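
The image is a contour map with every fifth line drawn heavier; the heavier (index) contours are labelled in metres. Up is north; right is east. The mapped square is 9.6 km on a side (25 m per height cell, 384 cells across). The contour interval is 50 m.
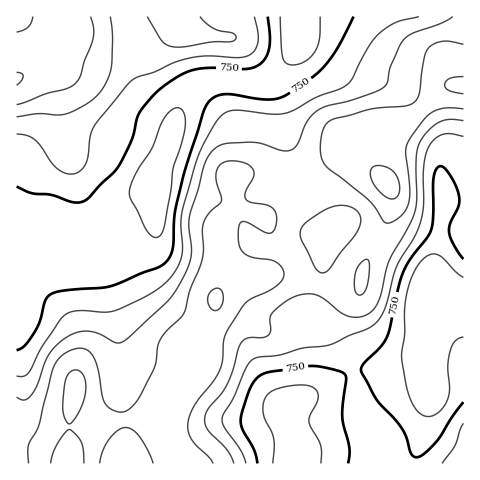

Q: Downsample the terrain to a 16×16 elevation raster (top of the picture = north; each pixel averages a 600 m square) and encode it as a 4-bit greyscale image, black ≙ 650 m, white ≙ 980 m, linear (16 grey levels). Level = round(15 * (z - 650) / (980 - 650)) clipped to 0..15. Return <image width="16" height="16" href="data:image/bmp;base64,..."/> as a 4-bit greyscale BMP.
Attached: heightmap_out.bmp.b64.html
<image width="16" height="16" href="data:image/bmp;base64,Qk32AAAAAAAAAHYAAAAoAAAAEAAAABAAAAABAAQAAAAAAIAAAAATCwAAEwsAABAAAAAAAAAAAAAAABEREQAiIiIAMzMzAERERABVVVUAZmZmAHd3dwCIiIgAmZmZAKqqqgC7u7sAzMzMAN3d3QDu7u4A////AM7bvMlSJFVXvdzMpzIkVTWd273IQiRTI3zKvNplVUMSWKmsy5h3ZBI2d4rNqYmVEUREV83LqrYRQ0Q1rLuZuTNERCSsu5irZUVTE5u7qr10V2UijLq83YV4dTJZmazclpmGQkd3m8zK3LhkRERXis3cuYh3YzV5vM3JiqlyFGea"/>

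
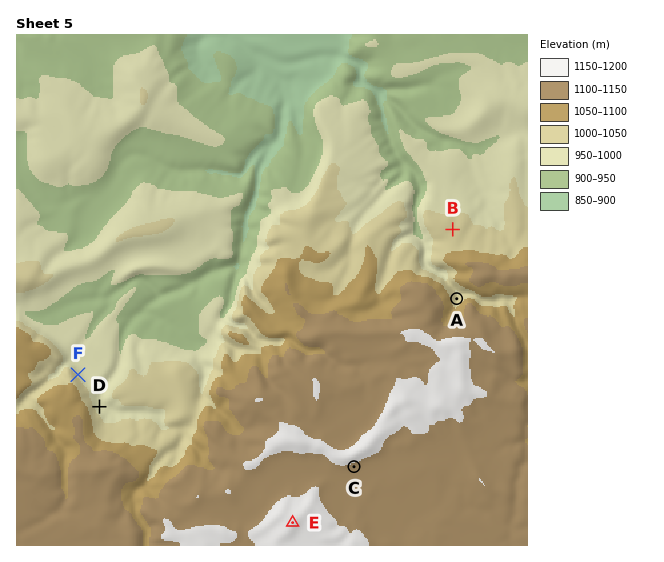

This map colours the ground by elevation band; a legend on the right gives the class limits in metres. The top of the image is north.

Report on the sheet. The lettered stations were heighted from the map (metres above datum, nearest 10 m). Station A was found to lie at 1010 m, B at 1020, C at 1140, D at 970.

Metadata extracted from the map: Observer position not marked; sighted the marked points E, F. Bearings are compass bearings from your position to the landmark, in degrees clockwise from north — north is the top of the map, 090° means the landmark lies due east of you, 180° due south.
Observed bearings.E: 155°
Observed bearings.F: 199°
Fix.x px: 140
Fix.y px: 195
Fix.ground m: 970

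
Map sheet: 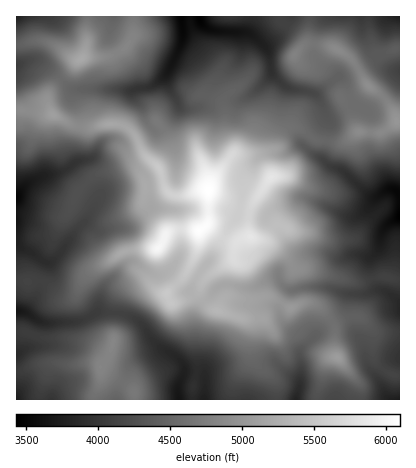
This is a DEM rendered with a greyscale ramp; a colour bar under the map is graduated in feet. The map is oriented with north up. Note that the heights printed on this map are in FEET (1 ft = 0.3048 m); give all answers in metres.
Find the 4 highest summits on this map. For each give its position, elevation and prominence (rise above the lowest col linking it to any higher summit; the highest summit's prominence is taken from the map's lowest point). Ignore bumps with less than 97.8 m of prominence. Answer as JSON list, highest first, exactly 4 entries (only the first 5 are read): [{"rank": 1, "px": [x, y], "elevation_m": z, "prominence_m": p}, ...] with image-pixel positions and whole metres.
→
[{"rank": 1, "px": [208, 190], "elevation_m": 1858, "prominence_m": 813}, {"rank": 2, "px": [82, 58], "elevation_m": 1583, "prominence_m": 196}, {"rank": 3, "px": [338, 358], "elevation_m": 1545, "prominence_m": 145}, {"rank": 4, "px": [112, 344], "elevation_m": 1472, "prominence_m": 216}]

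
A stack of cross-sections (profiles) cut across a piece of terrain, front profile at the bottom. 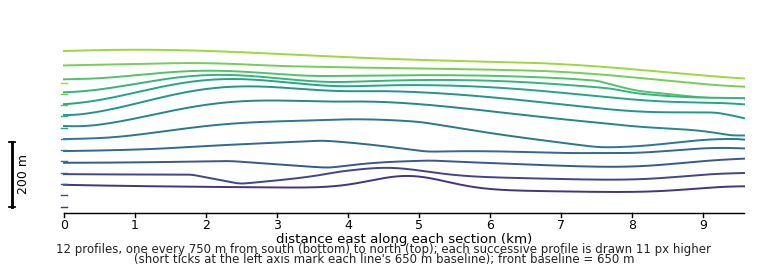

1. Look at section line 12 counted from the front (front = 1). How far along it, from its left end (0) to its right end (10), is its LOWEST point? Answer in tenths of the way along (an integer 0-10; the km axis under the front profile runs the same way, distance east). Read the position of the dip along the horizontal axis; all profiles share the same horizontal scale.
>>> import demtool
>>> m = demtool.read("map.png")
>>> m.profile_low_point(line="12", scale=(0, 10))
10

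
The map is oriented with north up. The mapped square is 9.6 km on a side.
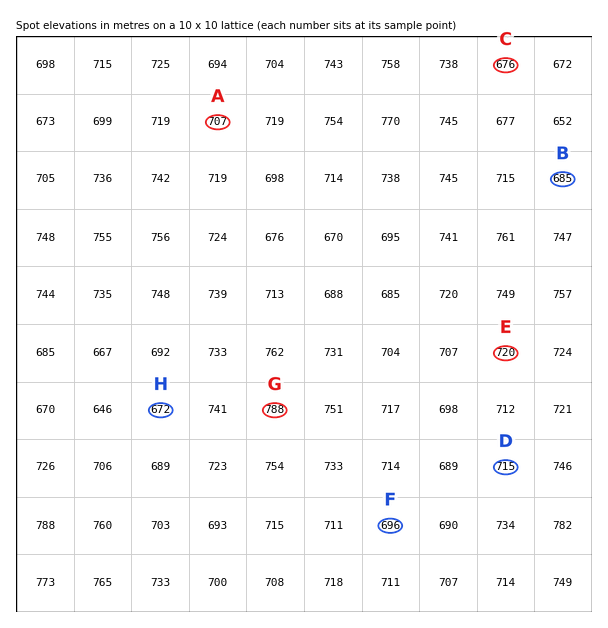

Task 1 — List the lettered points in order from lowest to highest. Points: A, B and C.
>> C B A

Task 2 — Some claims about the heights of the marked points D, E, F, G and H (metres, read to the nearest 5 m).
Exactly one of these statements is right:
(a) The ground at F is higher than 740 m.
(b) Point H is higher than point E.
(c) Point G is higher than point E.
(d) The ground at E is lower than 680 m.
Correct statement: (c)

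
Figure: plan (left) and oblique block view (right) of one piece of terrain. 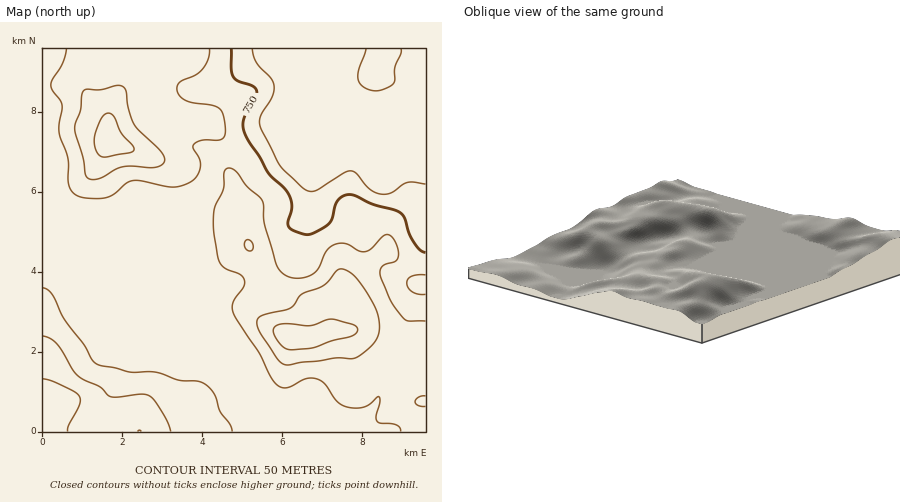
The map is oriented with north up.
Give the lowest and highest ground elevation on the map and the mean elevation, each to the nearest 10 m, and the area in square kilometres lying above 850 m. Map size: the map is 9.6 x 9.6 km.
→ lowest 650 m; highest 930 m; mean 790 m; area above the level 12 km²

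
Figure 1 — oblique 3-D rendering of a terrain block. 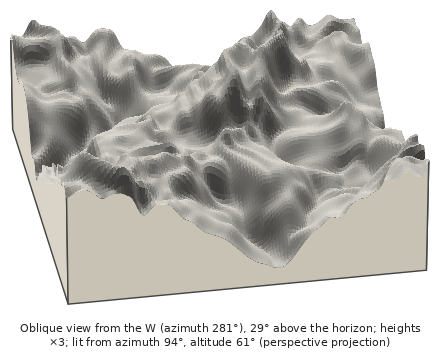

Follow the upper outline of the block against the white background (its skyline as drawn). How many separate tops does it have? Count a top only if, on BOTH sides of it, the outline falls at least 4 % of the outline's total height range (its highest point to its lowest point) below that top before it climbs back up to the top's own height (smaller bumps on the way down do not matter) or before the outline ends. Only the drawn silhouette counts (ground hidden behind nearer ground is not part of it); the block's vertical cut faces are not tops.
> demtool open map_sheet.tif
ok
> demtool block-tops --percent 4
6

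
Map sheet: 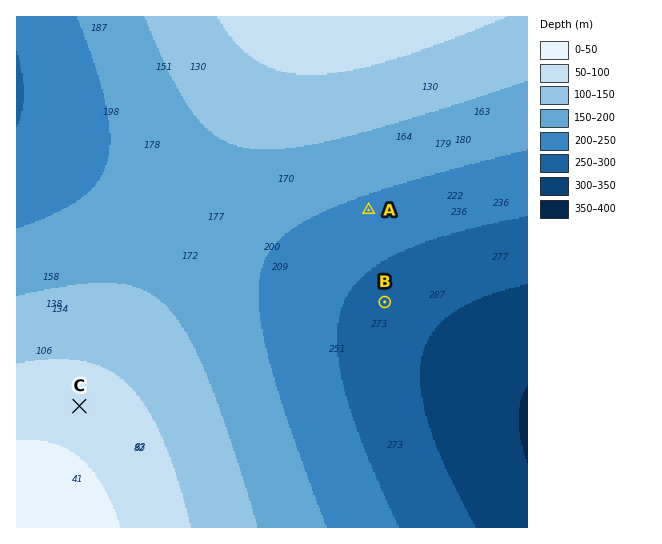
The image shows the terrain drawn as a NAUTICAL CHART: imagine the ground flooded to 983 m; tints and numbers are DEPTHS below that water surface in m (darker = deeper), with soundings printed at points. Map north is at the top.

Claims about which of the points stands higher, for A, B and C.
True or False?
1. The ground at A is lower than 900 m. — True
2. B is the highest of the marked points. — False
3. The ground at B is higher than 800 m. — False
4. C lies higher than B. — True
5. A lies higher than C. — False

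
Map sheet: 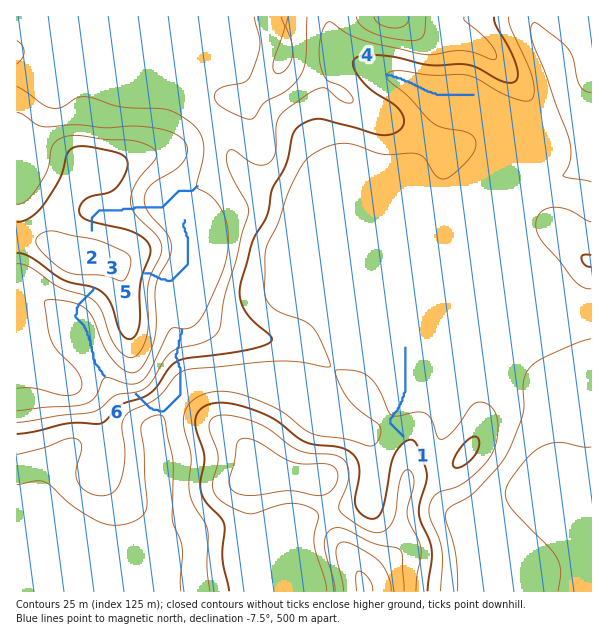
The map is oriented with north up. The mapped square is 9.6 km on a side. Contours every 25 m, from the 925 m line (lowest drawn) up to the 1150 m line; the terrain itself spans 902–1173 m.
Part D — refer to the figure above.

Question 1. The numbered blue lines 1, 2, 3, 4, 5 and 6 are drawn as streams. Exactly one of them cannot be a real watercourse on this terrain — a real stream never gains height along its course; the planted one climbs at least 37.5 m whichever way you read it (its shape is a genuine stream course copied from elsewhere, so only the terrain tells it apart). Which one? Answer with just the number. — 6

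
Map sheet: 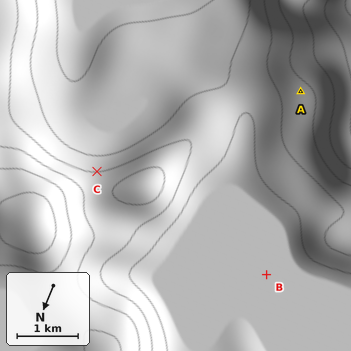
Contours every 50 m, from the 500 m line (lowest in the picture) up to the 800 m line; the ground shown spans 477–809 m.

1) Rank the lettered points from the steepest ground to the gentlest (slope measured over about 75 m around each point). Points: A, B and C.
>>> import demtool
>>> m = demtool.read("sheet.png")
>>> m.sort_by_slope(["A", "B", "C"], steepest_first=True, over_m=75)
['C', 'A', 'B']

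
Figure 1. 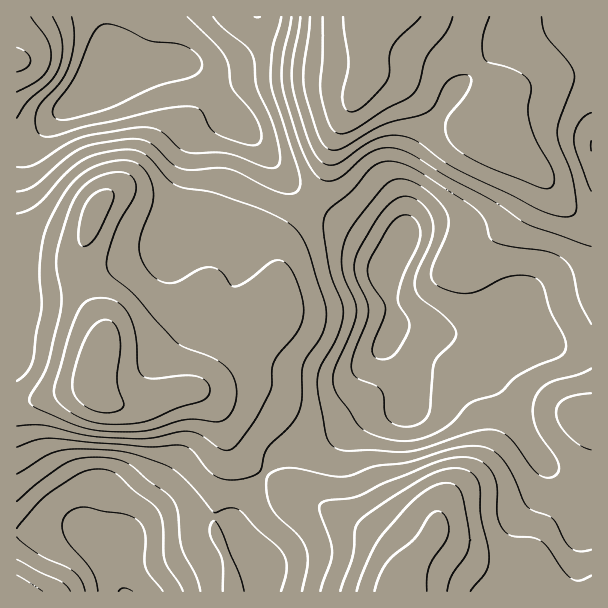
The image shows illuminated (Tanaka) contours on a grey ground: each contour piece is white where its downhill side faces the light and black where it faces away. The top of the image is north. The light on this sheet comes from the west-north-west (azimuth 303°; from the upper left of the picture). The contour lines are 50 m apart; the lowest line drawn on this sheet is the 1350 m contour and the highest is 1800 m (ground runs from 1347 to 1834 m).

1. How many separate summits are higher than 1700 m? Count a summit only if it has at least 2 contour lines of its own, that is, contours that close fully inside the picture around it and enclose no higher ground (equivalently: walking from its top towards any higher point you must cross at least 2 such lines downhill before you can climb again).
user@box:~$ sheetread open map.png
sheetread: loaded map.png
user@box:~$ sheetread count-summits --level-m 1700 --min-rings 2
1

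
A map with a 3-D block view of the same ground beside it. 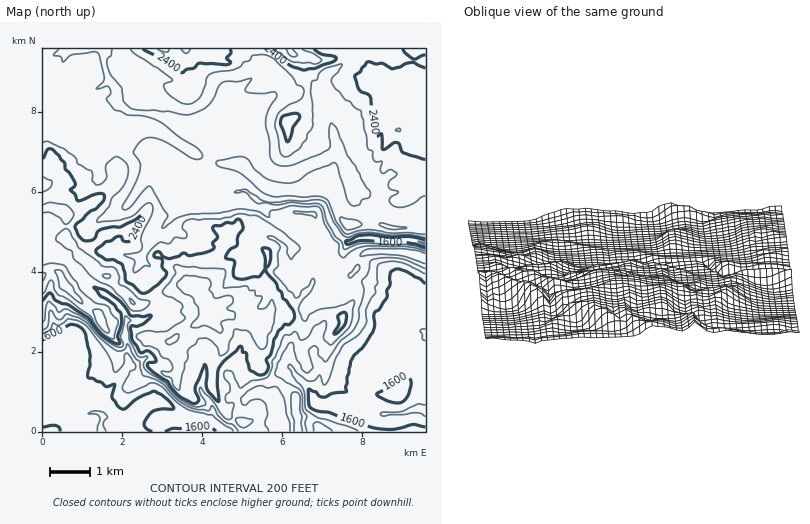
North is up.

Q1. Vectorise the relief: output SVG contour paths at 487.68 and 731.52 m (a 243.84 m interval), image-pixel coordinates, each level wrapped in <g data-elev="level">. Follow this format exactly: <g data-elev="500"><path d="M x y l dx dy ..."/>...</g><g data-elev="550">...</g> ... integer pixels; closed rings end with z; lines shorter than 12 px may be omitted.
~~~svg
<g data-elev="487.68"><path d="M60 432l-1-4-3-2-14 1"/><path d="M165 432l7-4 22 0 8-2 8 1 5 5"/><path d="M426 427l-12-3-20 5-16 0-36-11-12-5-14-2-7-5-1-14 2-3 6 3 4 4 4 1 8-4 15-1-1-6 5-24 3-6 12-12 7-12 2-6-1-12 6-5 7-11 0-8 3-6 0-6 1-6 7-3 8 2 20 12"/><path d="M393 402l9 0 5-6 4-12-3-7-4-1-4 2-14 11-9 5 3 4z"/><path d="M42 338l6-2 22-12 6 1 6 3 4 6 4 22-2 22 14 4 4 4 8-2-2 14 6 8 4 3 4-1 11-10 17-7 7 3 7 5 5 7 1 3-12 0-8 2-9 11 0 6 7 4"/><path d="M426 247l-20-4-14 0-28-3-16 4-3-3 13-5 12-1 22 2 18 0 16 3"/></g><g data-elev="731.52"><path d="M334 334l4-1 6-8 2-7 0-5-4 0-4 3 1 8z"/><path d="M42 300l6-7 2 0 6 7 12 5 20 13 14 17 16 9 2-2-2-6 4-12-1-10-7-10-14-8-6-8 12 2 12 9 6 7 7 10 13 1 7-1-9 8-11 2 1 14 8 13 8-2 6 5 2 6-8 2 1 4 19 13 4 8 8 7 14 8 5-4-4-12 9-24 3 6 0 20 12 12-2-18 1-15 6-7 12-10 4-6 2 1 0 5 4 1 1 7 3 10 10 5 6-2 2-7-2-6 5-6 3-14 5-10 5-6 6 0 5-8-2-6-7-9-3-3-1-6-4-2-2-6-10-14-8 7-16 2-8-3 1-14-10-4 5-8 7-4 1-10 5-8-1-6-4-3-6 4-6 0-4 2-9 1 0 4 5 8-5 4 1 6-4 3-20 5-6-3-6 3-8 3-6-2-4-5-4 0-2 4 8 4 0 8 4 4 0 2-6 9-10 7-6 3-4 0-7-7-7-6-1-8-3-8-8-4-8 0-8-6-2-4 10-8 4-1 8-5 3 0 3 5 6 0 12-19 2-7-24 12-8 0-11 3-3 2-5 8-9 0-6-6-3-8 15-14 6-4 8-7 0-5-2-2-4 0-20 7-3-7-5-4 4-4 1-4-5-8-4-4-2-7-5-7-6-6-3-1-2 1-6 8"/><path d="M265 268l5-4 1-12-1-3-6-1-2 2 3 8z"/><path d="M287 142l3-2 3-12 7-10 0-2-2-2-14 1-3 3 0 6z"/><path d="M426 68l-14-6-20 7-10-6-6 1-8-2-13 14 5 14 8 5 2 2 3 31 3 8 6-2 0 15 15-7 3 2 3 8 23 7"/><path d="M143 48l39 25 4-4 8-1 6-5 28 1 3-2-4-4 4-4-1-6"/><path d="M268 49l14 12 10 6 12 3 12-2 20-8-1-4-13-2-8-6"/><path d="M403 48l3 5 8 6 12-4"/></g>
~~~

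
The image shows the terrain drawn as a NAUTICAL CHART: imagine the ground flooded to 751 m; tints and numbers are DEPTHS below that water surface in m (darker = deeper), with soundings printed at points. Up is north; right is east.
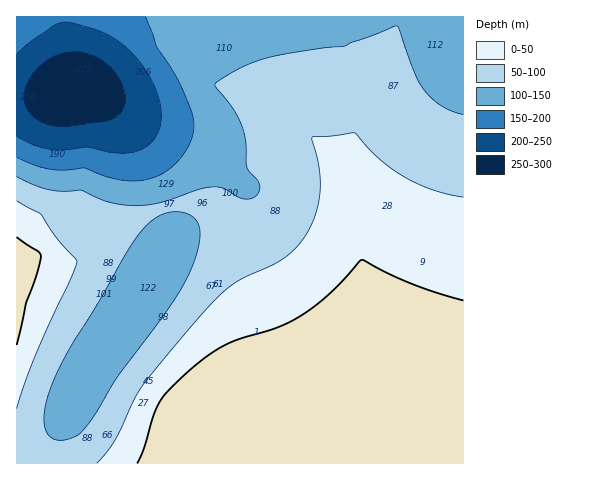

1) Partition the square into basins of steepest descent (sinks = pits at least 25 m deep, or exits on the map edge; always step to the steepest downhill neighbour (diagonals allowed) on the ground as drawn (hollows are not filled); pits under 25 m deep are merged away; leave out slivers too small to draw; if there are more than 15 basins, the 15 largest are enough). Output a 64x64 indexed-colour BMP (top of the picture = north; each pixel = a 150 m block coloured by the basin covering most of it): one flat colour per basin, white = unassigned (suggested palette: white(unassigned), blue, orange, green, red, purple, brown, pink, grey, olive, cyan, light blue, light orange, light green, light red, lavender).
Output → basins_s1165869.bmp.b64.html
<image width="64" height="64" href="data:image/bmp;base64,Qk12CAAAAAAAAHYAAAAoAAAAQAAAAEAAAAABAAQAAAAAAAAIAAATCwAAEwsAABAAAAAAAAAA////ALR3HwAOf/8ALKAsACgn1gC9Z5QAS1aMAMJ34wB/f38AIr28AM++FwDox64AeLv/AIrfmACWmP8A1bDFACIiIiIiIiIiIiIiIiIiIiIiIiIRERERERERERERERERIiIiIiIiIiIiIiIiIiIiIiIiIhEREREREREREREREREiIiIiIiIiIiIiIiIiIiIiIiIiIRERERERERERERERESIiIiIiIiIiIiIiIiIiIiIiIiIhERERERERERERERERIiIiIiIiIiIiIiIiIiIiIiIiIiEREREREREREREREREiIiIiIiIiIiIiIiIiIiIiIiIiIRERERERERERERERESIiIiIiIiIiIiIiIiIiIiIiIiIhERERERERERERERERIiIiIiIiIiIiIiIiIiIiIiIiIiEREREREREREREREREiIiIiIiIiIiIiIiIiIiIiIiIiIRERERERERERERERESIiIiIiIiIiIiIiIiIiIiIiIiIhERERERERERERERERIiIiIiIiIiIiIiIiIiIiIiIiIiEREREREREREREREREiIiIiIiIiIiIiIiIiIiIiIiIiIRERERERERERERERESIiIiIiIiIiIiIiIiIiIiIiIiIRERERERERERERERERIiIiIiIiIiIiIiIiIiIiIiIiIhEREREREREREREREREiIiIiIiIiIiIiIiIiIiIiIiIiERERERERERERERERESIiIiIiIiIiIiIiIiIiIiIiIiIRERERERERERERERERIiIiIiIiIiIiIiIiIiIiIiIiIREREREREREREREREREiIiIiIiIiIiIiIiIiIiIiIiIhERERERERERERERERESIiIiIiIiIiIiIiIiIiIiIiIiERERERERERERERERERIiIiIiIiIiIiIiIiIiIiIiIiEREREREREREREREREREiIiIiIiIiIiIiIiIiIiIiIiIRERERERERERERERERESIiIiIiIiIiIiIiIiIiIiIiIhERERERERERERERERERIiIiIiIiIiIiIiIiIiIiIiIhERERERERERERERERERESIiIiIiIiIiIiIiIiIiIiIiERERERERERERERERERERIiIiIiIiIiIiIiIiIiIiIiIREREREREREREREREREREiIiIiIiIiIiIiIiIiIiIiIRERERERERERERERERERESIiIiIiIiIiIiIiIiIiIiIhERERERERERERERERERERIiIiIiIiIiIiIiIiIiIiIhERERERERERERERERERERIiIiIiIiIiIiIiIiIiIiIiERERERERERERERERERERERERERESIiIiIiIiIiIiIiEREREREREREREREREREREREREREREiIiIiIiIiIiIiIRERERERERERERERERERERERERERESIiIiIiIiIiIiIRERERERERERERERERERERERERERERIiIiIiIiIiIiIhEREREREREREREREREREREREREREREiIiIiIiIiIiIhERERERERERERERERERERERERERERESIiIiIiIiIiIiERERERERERERERERERERERERERERERERESIiIiIiIiEREREREREREREREREREREREREREREREREREREiIiIiERERERERERERERERERERERERERERERERERERERESIiERERERERERERERERERERERERERERERERERERERERERERERERERERERERERERERERERERERERERERERERERERERERERERERERERERERERERERERERERERERERERERERERERERERERERERERERERERERERERERERERERERERERERERERERERERERERERERERERERERERERERERERERERERERERERERERERERERERERERERERERERERERERERERERERERERERERERERERERERERERERERERERERERERERERERERERERERERERERERERERERERERERERERERERERERERERERERERERERERERERERERERERERERERERERERERERERERERERERERERERERERERERERERERERERERERERERERERERERERERERERERERERERERERERERERERERERERERERERERERERERERERERERERERERERERERERERERERERERERERERERERERERERERERERERERERERERERERERERERERERERERERERERERERERERERERERERERERERERERERERERERERERERERERERERERERERERERERERERERERERERERERERERERERERERERERERERERERERERERERERERERERERERERERERERERERERERERERERERERERERERERERERERERERERERERERERERERERERERERERERERERERERERERERERERERERERERERERERERERERERERERERERERERERERERERERERERERERERERERERERERERERERERERERERERERERERERERERERERERERERERERERERERERERERERERERERERERERERERERERERERERERERERERERERERERERERERERERERERERERERERERERERERERERERERERERERERERERERERERERERERERERERERERERERERERERERERERERERERERERERERERERERERERERERERERERERERERERERERERERERERERERERERERERERERERERERERERERERERERERERERERERERERERERER"/>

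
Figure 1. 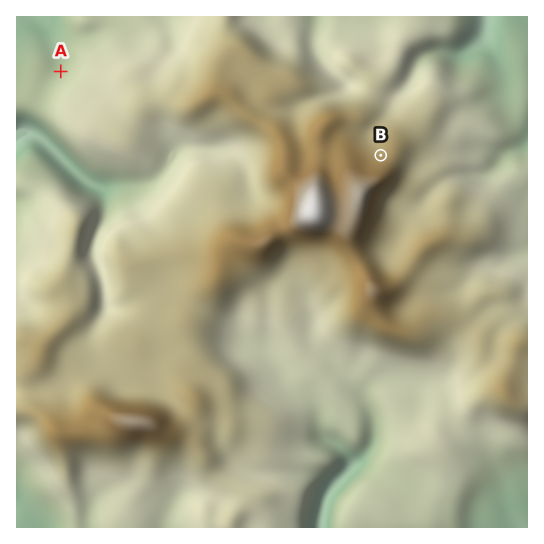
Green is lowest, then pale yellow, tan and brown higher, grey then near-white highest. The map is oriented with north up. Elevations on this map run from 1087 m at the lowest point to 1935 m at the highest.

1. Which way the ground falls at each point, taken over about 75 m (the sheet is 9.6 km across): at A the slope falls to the NW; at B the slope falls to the N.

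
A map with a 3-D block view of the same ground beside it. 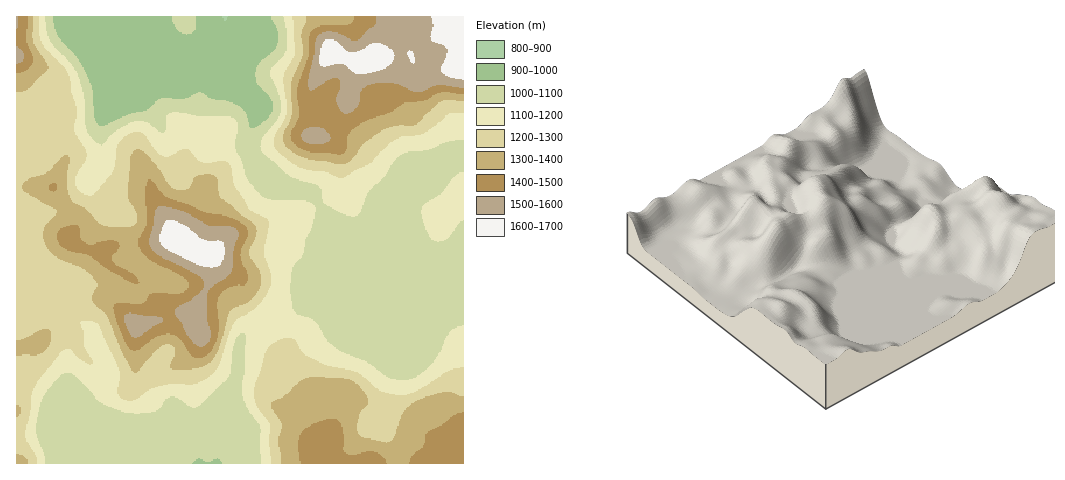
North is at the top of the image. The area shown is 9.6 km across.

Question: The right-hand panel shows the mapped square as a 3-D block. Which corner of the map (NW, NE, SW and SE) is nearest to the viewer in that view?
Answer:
SE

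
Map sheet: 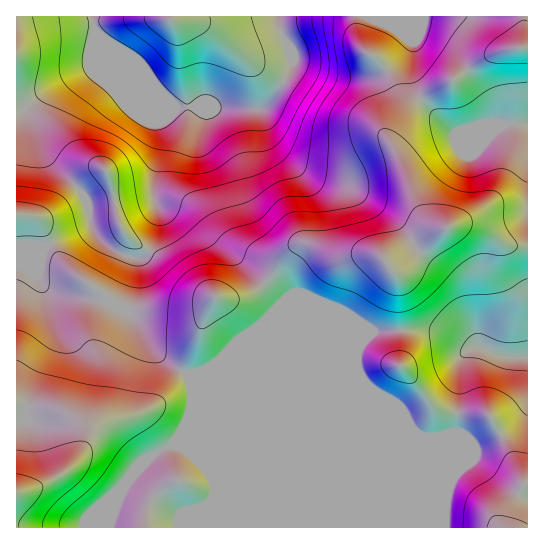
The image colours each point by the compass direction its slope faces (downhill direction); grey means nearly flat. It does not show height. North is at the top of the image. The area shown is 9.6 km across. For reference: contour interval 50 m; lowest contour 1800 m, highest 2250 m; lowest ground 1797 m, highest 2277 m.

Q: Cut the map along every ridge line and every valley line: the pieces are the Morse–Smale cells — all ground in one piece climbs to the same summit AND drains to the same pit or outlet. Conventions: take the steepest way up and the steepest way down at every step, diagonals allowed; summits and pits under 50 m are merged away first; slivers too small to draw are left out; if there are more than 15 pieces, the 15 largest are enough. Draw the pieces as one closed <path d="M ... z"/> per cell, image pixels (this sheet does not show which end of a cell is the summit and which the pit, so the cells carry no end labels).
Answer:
<path d="M411 41l-4 10-14 14-18 11-10 3-19 0-20-4-24-8-9-7-1 6-15 25-15 17-4 1-61-2-19 1-43-42 25 61 1 20-8 35 0 12 4 13-1 23-11 25-9 4-3 24-8 27 11 11 15 25 15 15 21 14 22-4 74-2 88-37 28-1 0-48-7-13 21-13 30-28 11-4 15 0 20 8 16 11 12 3 11-1 0-121-47 0-26 8-31-30-11-16 0-44z"/><path d="M93 16l-77 1 0 510 194 1 1-27 4-7 0-12-27-64 4-13 0-18-3-9-3-5-30-20-20-32-11-11 8-27 3-24 5 0 7-8 9-28 0-16-4-13 0-12 8-35-1-20-27-64-16-16-22-17z"/><path d="M265 372l-68 0-9 3 4 12 0 18-4 13 27 64 0 12-4 7 0 27 317-1 0-42-5 0-3-11-19-39-14-20-29-2-1 17-3 3-16 4-16 0z"/><path d="M278 16l-184 0-1 7 2 7 22 17 58 60 83 2 4-1 11-11 19-31-1-15-10-18z"/><path d="M469 225l-15 0-11 4-30 28-21 13 7 13 1 47 35 1 34 17 12-1 26 10 20 0 1-110-23-3-16-11z"/><path d="M527 16l-158 1 21 8 23 18 0 44 11 16 31 30 26-8 47-2z"/><path d="M399 331l-28 1-93 39-70 0 57 1 157 65 16 0 16-4 3-3 0-16-16-3-10-6-18-26-13-13z"/><path d="M369 16l-90 0 0 9 10 22 3 12 5 5 40 13 28 2 10-3 12-7 20-18 4-6 0-3-13-11z"/><path d="M481 347l-11 2-9 10-4 54 26 0 9 6 19 35 12 31 5-2 0-125-21-1z"/><path d="M427 329l-27 2 0 35 13 13 18 26 14 7 12 1 2-6 1-44 4-9 8-5-10-4-23-13z"/>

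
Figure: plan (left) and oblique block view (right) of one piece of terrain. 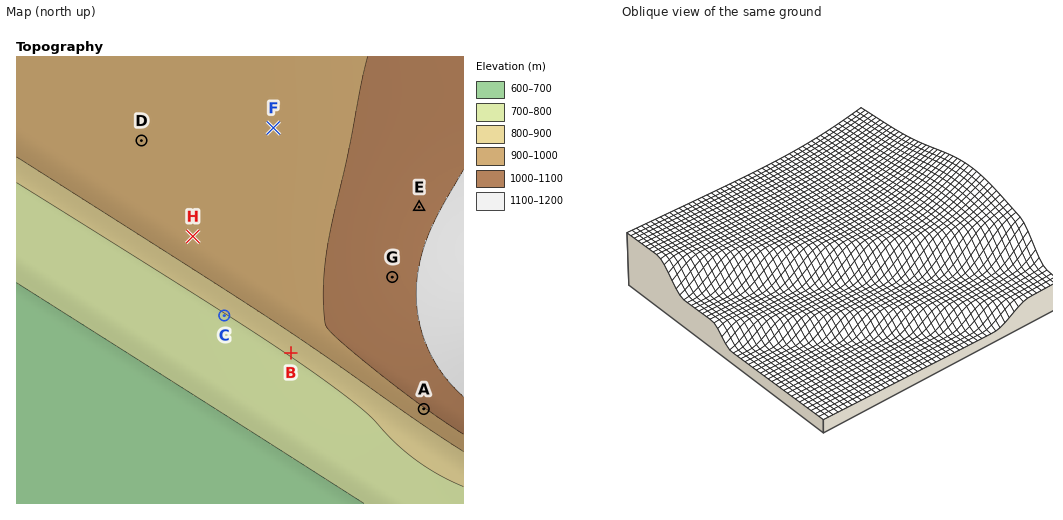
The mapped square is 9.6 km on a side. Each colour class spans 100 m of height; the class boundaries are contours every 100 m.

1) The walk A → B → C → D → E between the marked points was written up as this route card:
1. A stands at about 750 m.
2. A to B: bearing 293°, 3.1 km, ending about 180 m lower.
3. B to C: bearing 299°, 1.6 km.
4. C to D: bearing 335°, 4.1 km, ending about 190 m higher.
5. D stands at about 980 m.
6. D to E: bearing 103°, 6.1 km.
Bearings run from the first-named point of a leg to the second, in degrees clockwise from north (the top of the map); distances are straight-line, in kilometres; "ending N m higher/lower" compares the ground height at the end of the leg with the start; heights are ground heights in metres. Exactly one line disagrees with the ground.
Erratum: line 1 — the height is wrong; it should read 990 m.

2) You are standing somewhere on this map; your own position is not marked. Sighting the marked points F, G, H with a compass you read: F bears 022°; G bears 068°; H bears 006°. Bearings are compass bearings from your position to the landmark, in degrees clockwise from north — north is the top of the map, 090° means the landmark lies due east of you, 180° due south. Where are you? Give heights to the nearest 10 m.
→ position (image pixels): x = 179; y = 363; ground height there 780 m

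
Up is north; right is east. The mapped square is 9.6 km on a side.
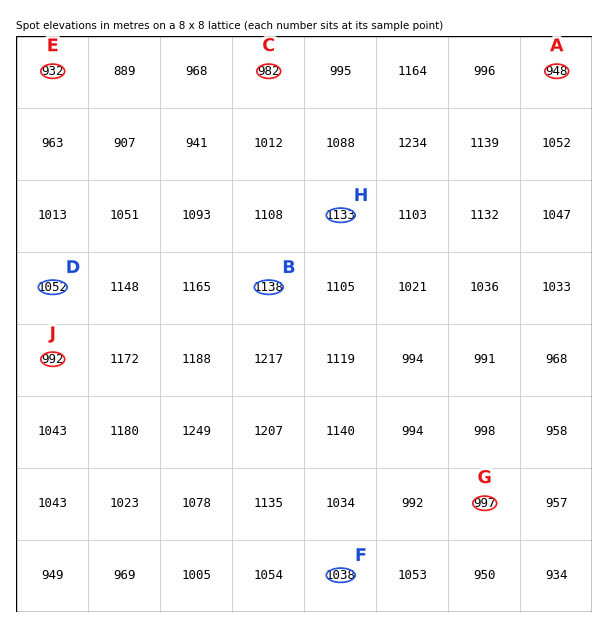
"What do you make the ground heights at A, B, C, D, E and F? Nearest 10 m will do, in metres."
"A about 950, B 1140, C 980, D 1050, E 930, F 1040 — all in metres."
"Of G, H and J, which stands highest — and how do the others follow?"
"H G J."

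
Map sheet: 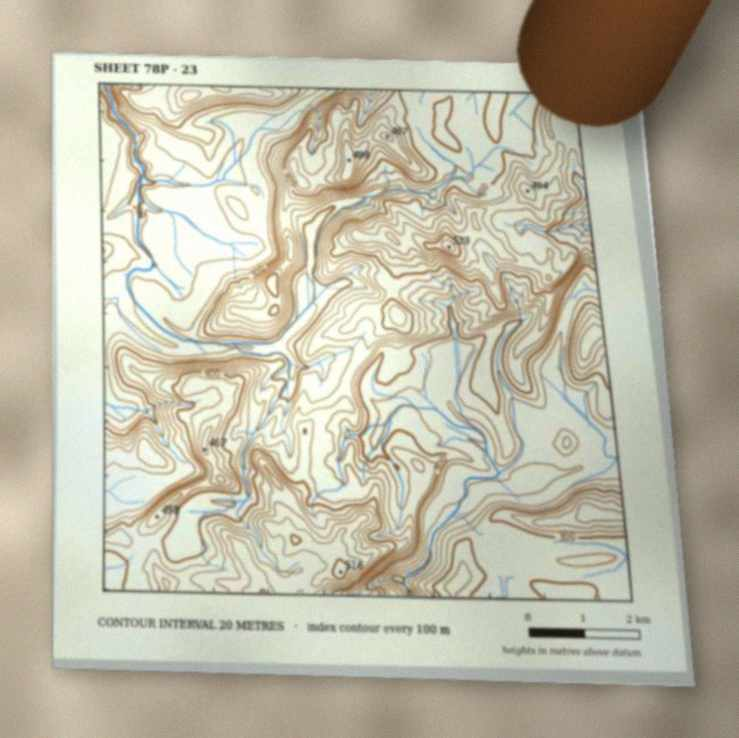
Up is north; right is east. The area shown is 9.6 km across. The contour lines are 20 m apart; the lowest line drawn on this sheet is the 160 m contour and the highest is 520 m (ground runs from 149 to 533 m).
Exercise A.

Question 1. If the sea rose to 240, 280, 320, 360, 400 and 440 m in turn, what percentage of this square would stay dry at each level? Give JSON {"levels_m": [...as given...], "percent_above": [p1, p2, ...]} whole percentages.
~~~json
{"levels_m": [240, 280, 320, 360, 400, 440], "percent_above": [91, 72, 55, 42, 24, 10]}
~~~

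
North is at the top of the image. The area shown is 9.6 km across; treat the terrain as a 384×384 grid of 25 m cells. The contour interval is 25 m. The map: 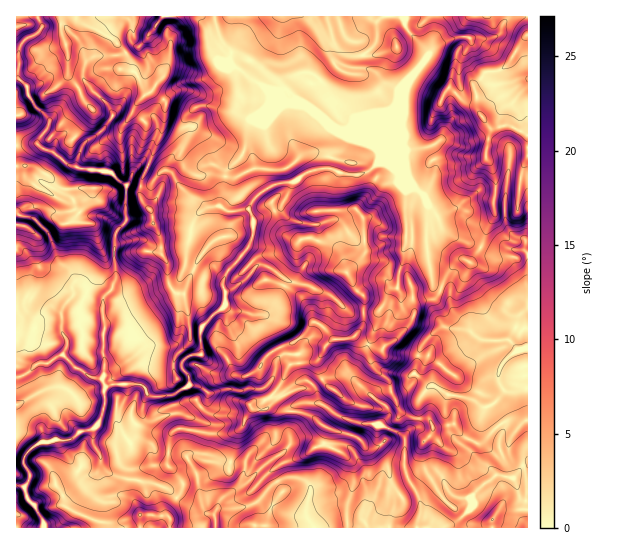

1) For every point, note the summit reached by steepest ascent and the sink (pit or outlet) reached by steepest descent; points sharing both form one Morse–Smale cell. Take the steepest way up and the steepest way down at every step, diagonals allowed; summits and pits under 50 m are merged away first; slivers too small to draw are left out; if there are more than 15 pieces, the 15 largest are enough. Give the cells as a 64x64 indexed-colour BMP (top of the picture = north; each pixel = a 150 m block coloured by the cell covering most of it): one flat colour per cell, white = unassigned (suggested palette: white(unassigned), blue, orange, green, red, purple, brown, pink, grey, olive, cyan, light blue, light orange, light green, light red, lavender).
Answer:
<image width="64" height="64" href="data:image/bmp;base64,Qk12CAAAAAAAAHYAAAAoAAAAQAAAAEAAAAABAAQAAAAAAAAIAAATCwAAEwsAABAAAAAAAAAA////ALR3HwAOf/8ALKAsACgn1gC9Z5QAS1aMAMJ34wB/f38AIr28AM++FwDox64AeLv/AIrfmACWmP8A1bDFAMzJmZmZmZmZmZu7u7d3d3d3d3ZmYiIiIiJEREREREREzMmZmZmZmZmZm7u7t3d3d3d3ZmZiIiIiIkRERERERETMmZmZmZmZmZmbu7d3Znd3d3dmZmIiIiIiJERERERERMwRmZmZmZmZmZl3d3dmZnd3d3ZmZiIiIiJEREREREREwRERGZmZmZmZkRd3d3ZmZ3d3dmZmIiIiIkREREREREQRERERmZmZmZERF3d3d2Zmd3dmZmYiIiIkRERERERERBEREREZmRERERF3d3d3ZmZmZmZmZiIiIiREREREREREERERERGRERERF3d3d3d2ZmZmZmZmIiIiJERERERERESBEREREREREREXd3d3ZmZmZmZmZmYiIiJERERERERERIERERERERERERd2ZmZmZmZmZmZmIiIiLdREREREREREiIERERERERERF3ZmZmZmZmZmZmIiIiLd1ERERERERESIiIiBEREREREXdmZmZmZmZmZmYiIiLd0kRERERERERIiIiIiIERERERERIiIiZmZmZmZiIiItIiJEREREREREiIiIiIgREREREREiIiImZmZmZiIiIiIiIkRERERERESIiIiIiIERERERESIiIiZmZmIiIiIiIiIiRERERERERIiIiIiIgREREREREiIiIiIiIiIiIiIiIiJEREREREREiIiIiIiBERERERERIiIiIiIiIiIiIiIiIiRERERERESIiIiIiIERERERERIiIiIiIiIiIiIiIiIiJERERERERIiIiIiIgRERERERIiIiIiIiIiIiIiIiIiIkREREREREEYiIiBERERERERIiIiIiIiIiIiIiIiIiIkREREREREQRGIiBEREREREREiIiIiIiIiIiIiIiIiIiRERERERERBERGBERERERERERIiIiIiIiIiIiIiIiIiJEREREREREERERERERERERERESIiIiIiIiIiIiIiIiIiREREREREQRERERERERERERERIiIiIiIiIiIiIiIiIiJEREREM0RBEREREREREREREREiIiIiIiIiIiIiIiIiIiRERDMzNEERERERERERERERERIiIiIiIiIiIiIiIiIiIiIjMzMzQRERERERERERERERESIiIiIiIiIiIiIiIiIiIjMzMzNBEREREREREREREREREiIiIiIiIiIiIiIiIiIiMzMzMzERERERERERERERERESIiIiIiIiIiIiIiIiIiMzMzMzMRERERERERERERERERIiIiIiIiIiIiIiIiIiIzMzMzMxERERERERERERERERERIiIiIiIiIiIiIiIiMzMzMzMzERERERERERERERERERESIiIiIiIiIiIiIiIzMzMzMzMRERERERERERERERERERIiIiIiIiIiIiIiIjMzMzMzMxEREREREREREREREREREiIiIiIiIiIiIiIiMzMzMzMzERERERERERERERERERESIiIiIiIiIiIiIiMzMzMzMzMRERERERERERERERERERIiIiIiIiIiIiIiIzMzMzMzMxERERERERERERERERERESIiIiIiIiIiIiIjMzMzMzMzERERERERERERERERERERIiIiIiIiIiIiIiMzMzMzMzMREREREREREREREREREREiIiIiIiIiIiIiIzMzMzMzMxEREREREREREREREREREiIiIiIiIiIiIiIiMzMzMzMzERERERERERERERERERESIiIiIiIiIiIiIiMzMzMzMzMREREREREREREREREREREiIiIiIiIiIiIiIzMzMzMzMxEREREREREREREREREREREiIiIiIiIiIiIzMzMzMzMzERERERERERERERERERERERESIiIiIiIiMzMzMzMzMzMRERERERERERERERERERERERESIhERIiIzMzMzMzMzMxERERERERERERERERERERERERERERESMzMzMzMzMzMzEREREREREREREREREREREREREREREREzMzMzMzMzMzMREREREREREREREREREREREREREREREzMzMzMzMzMzM6qhERERERERERERERERERERERERERFVMzMzMzMzMzMzqqoRERERERERERERERERERERERERFVUzMzMzMzMzMzOqqhEREREREREREREREREREREREREVVVMzMzMzMzMzM6qqEREREREREREREREREREREREREVVVUzMzMzMzMzMzqqEREREREREREREREREREREREREVVVVVMzMzMzMzMzOqEREREREREREREREREREREREREVVVVVUzMzMzMzMzM6ERERERERERERERERERERFREREVVVVVVTMzMzMzMzMzoRERERERERERERERERERVVUREVVVVVVVUzMzMzMzMzMRERERERERERERERERERVVVVEVVVVVVVVVMzMzMzMzMxERERERERERERERERERVVVVVVVVVVVVVVUzMzMzMzMzERERERERERERERERERVVVVVVVVVVVVVVVVMzMzMzMzMRERERERERERERERERFVVVVVVVVVVVVVVVUzMzMzMzMxERERERERERERERERFVVVVVVVVVVVVVVVVTMzMzMzMzERERERERERERERERFVVVVVVVVVVVVVVVVTMzMzMzMzMREREREREREREREREVVVVVVVVVVVVVVVVTMzMzMzMzMxERERERERERERERERVVVVVVVVVVVVVVVVMzMzMzMzMz"/>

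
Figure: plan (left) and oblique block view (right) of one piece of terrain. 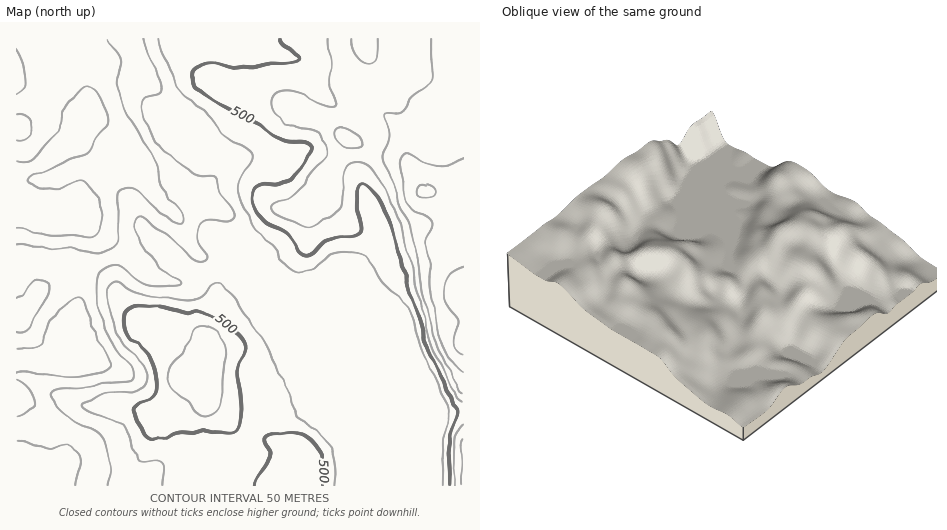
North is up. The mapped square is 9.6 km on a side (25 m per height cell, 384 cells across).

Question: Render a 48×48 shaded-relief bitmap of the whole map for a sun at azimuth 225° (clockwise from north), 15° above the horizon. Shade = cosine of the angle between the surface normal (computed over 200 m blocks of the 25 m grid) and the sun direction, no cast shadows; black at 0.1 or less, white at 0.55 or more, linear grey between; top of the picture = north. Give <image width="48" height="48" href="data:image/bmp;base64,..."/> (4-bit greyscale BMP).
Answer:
<image width="48" height="48" href="data:image/bmp;base64,Qk32BAAAAAAAAHYAAAAoAAAAMAAAADAAAAABAAQAAAAAAIAEAAATCwAAEwsAABAAAAAAAAAAAAAAABEREQAiIiIAMzMzAERERABVVVUAZmZmAHd3dwCIiIgAmZmZAKqqqgC7u7sAzMzMAN3d3QDu7u4A////AGZmZ3ZmZ3ZndUM0VmZlVUMhJFVWVVV6zWZmZndmd3dnZURFVmZlVVMhJFVWVFV6zXd3Z3d3eHd3ZVVVVmZmZlMQFFVVVVV63YiHd3iHeIiHdmZmZ3d3dkIAFFVVVVV73ZmHd4iHeJmYd3d3d3d2ZCAAJVVVVVV6zIh2Z4mIiaqXd4iIh2VVQgABRVVVVVV5qmZVaJqZmqqGZ4iIZUREMgAkVlVVVVVomFVWiqmZmZhlV4h2VDREMhJFVVVVVVVomVVomXd3ZlVFZ4hlMzRVQiNVVVVVVVVpzVaJdTNDMiNWiIdkMjRVMjRVVVVVVVV8/2d1MRIhESWJmHdTIjVUIjVVVVVVVVae/2VCESIiI2mql2ZTIkVTIkVVVVVVVVe//kQzREREZ6u6dmZTI0VCI0VVVVVVVWnv/VVVVVVXm8y4ZWZTI0QyJFVVVVVVVXz//IdlVVV6zduXZWZTIjMhJVVVVVVVVY7/yodUVVaL3bmGVmZBASERRVVVVVVVVq/+l2VEVVesy5hlVWUgARATVVVVVVVVV7/8hlREVWisunZUNEMAEREkVVVVVVVVaM/7dlVFVWm7p1MiEhERIiJFVVVVVVVmit/qd1VVVnm6hTEAABI0MiNVZmVVVVV4iu/Zd1VVVXmpYxAAATRVMiRWZmVVVVaIm+7IdmVUVXiHQQATRWZTIjVndmZVVWeIm92nZlVUVWdlMQJXd3VCI1Z3d3ZlVniYi8uXZVRERVRDISWJhkNEVWZ3iIdmZ4mIi8uXZUMzMzIjM1iYYyRndmd4iZdmeJmHi9uXZSISIhEkVomGMTeYdmeImZdniZh3nNqGVSERERJFeJhjEViGRGiZqpdniHZXrLlmZiESIjRniYYxE2hTJHmrupdmdlRXvKhmZjNEVVZ4mHMQJXYyR5vLqYdmZTNZzbl3dlVmZVaJmFISV3ZFeryod3ZmUyR73bmHdnd3ZmiZhkIliHZnm7p1RWZlQiWc3bh2VXd3d3mYdTJXh2Z4mZdDNFZlMjes3JZURGZmZniHVDRod3d3iHUzRWZkIli8ynQzNGVVVWZmVEV4iIh3d2VEVWZUNHq7uVMjNGZVVVVlRFaJmYdnd2ZWZmZVVoqql0IjRXZVVVVlVGirqXZnd3d3dmd4iJh3dTNFVXZVVVVlVXrLl2Znd3eIh4iqmGRGdURmZVVFVVVVVpvKdVVneIiJmZq6hCJXdUZ2ZUM0VVVVaKunVFVniIiZqqmGQiV4dVZ2VSI0VVVWirqFRFaImYmZmXZDNGeHVGZlVSM1VVVXmpdURomqqYiHdkIjV4dlRWZEVURWZVVomXVFeaqql3dmVCE2iHVEVmVFVVZ2ZVZ4mGVXmqmHZVVVQyNYh1RVVVVWZmd2VVZ4dmZ5qpdlREREMzR4dlVlVVVmZnd2VVZ3dmeKqXVUMzRDM0Z3dndlVWZmZnd2VVZ3d3iaqGVERERERWd4eIdVVWZmZnd1VVZ3d4iqllVVVVVWZneIiIZEVWZmZndlVWZ3eIiZdlVVVVVmd3eIiHZEVWZmZg=="/>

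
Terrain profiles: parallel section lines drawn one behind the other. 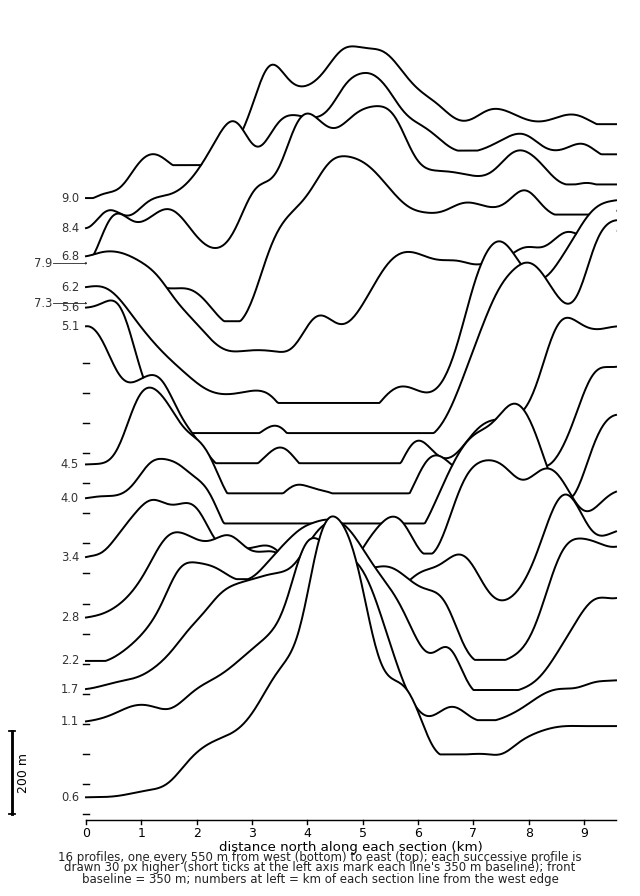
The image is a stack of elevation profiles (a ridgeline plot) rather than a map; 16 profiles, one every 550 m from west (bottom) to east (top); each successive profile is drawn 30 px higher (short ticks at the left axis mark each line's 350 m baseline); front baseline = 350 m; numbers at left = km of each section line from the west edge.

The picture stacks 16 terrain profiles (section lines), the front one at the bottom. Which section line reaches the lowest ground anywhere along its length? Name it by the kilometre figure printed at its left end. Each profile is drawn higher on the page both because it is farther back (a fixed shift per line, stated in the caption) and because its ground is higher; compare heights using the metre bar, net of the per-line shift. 0.6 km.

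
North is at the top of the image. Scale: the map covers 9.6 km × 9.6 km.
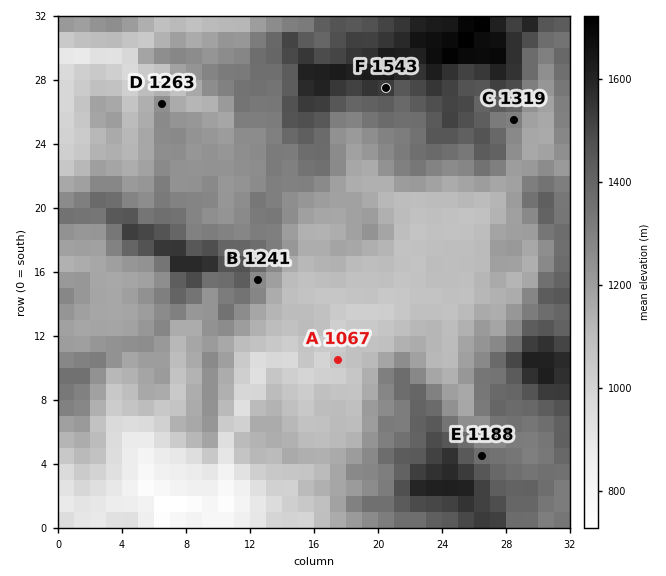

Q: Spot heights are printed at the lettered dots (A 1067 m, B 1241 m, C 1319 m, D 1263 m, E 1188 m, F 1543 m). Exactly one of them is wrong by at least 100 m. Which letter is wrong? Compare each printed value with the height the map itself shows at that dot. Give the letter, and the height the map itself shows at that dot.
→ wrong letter E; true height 1388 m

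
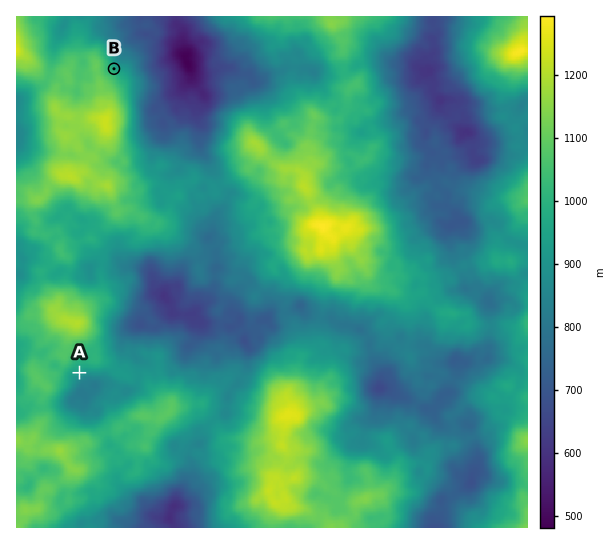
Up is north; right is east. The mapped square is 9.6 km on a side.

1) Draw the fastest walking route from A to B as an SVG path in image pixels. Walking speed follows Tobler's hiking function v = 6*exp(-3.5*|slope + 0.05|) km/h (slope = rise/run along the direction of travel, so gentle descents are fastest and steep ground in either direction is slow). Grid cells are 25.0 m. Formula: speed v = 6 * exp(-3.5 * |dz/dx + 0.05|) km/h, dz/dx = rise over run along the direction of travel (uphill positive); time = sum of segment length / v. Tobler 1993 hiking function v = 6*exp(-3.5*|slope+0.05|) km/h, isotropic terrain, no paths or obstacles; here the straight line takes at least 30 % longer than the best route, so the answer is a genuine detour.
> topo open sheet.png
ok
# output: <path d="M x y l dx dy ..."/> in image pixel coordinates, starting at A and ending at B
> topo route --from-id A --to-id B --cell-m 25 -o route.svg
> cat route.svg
<path d="M79 373l3-6 5-5 15-29 0-12 5-11 6-5 1-3 0-3-11-21 0-28 7-13 5-6 11-5 7-7 4-8 0-5-3-5 0-3 1-3 0-5-1-3 0-10-4-7 0-12-3-5 0-50-2-5 0-8-11-21"/>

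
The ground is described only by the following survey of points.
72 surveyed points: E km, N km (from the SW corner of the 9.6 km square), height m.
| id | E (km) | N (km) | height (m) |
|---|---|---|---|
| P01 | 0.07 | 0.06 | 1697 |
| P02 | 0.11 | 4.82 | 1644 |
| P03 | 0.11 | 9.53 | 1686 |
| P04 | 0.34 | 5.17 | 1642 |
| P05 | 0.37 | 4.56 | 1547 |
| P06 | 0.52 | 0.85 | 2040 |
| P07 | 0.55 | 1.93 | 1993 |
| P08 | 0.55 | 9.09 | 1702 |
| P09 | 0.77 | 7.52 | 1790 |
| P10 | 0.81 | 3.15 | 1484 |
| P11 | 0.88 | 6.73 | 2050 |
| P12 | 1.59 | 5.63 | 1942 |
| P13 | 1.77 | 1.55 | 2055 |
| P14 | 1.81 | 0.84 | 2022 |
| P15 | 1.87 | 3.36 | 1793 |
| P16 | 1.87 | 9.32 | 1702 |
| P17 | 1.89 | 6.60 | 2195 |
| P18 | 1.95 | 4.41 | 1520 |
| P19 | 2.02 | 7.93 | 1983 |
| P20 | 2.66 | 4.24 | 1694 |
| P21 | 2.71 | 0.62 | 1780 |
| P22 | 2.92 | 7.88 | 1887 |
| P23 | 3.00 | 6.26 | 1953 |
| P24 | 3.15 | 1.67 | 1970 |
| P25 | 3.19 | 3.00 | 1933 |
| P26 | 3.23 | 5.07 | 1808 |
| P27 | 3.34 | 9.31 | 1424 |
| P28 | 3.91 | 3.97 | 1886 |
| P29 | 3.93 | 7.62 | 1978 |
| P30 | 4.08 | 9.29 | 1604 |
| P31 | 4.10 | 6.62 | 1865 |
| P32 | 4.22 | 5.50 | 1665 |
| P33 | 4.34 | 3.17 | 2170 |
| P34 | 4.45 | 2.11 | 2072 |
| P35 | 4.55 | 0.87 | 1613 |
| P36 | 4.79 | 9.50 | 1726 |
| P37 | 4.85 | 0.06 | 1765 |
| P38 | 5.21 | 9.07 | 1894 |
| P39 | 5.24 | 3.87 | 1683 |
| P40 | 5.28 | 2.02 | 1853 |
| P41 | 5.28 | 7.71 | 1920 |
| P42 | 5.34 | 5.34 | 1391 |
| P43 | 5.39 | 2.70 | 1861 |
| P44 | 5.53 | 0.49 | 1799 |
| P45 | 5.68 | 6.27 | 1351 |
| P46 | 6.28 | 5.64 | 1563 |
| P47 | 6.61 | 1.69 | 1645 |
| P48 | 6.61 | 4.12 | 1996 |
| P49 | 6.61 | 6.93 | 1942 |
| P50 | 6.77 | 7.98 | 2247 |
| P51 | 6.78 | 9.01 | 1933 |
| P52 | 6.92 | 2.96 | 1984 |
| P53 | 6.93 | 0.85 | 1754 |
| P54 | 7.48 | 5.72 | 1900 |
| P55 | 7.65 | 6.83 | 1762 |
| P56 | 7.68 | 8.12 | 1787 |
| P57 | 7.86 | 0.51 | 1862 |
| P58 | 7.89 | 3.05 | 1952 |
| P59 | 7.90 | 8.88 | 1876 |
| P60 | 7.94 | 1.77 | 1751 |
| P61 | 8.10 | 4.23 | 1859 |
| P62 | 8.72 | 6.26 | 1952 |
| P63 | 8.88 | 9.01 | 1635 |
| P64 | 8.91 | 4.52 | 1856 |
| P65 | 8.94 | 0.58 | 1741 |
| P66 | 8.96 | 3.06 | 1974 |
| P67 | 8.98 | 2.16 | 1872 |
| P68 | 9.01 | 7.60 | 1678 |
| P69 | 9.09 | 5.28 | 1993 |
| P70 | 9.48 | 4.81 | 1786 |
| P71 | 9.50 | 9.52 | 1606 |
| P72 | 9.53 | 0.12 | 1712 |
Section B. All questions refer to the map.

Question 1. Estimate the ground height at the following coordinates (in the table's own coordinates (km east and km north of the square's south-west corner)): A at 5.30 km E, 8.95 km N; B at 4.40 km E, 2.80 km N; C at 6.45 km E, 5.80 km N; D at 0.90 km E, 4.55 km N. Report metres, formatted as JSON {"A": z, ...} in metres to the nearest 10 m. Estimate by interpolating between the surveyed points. {"A": 1920, "B": 2180, "C": 1540, "D": 1480}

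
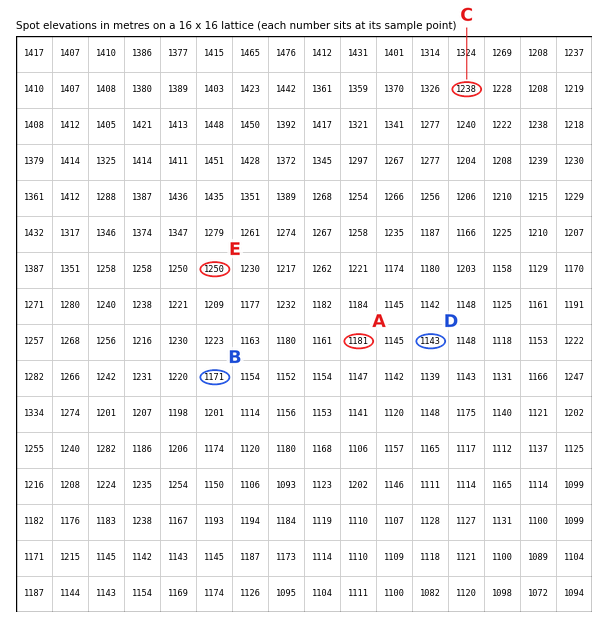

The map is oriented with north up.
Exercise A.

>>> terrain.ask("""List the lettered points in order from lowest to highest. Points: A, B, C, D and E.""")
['D', 'B', 'A', 'C', 'E']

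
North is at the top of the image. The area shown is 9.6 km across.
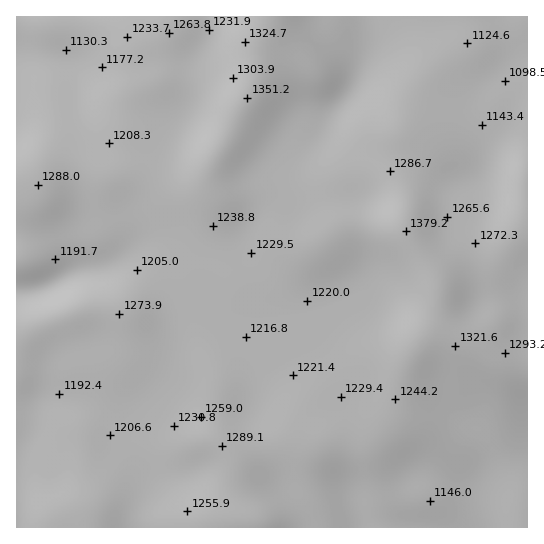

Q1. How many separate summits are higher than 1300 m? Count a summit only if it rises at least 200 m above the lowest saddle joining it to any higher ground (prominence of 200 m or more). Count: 1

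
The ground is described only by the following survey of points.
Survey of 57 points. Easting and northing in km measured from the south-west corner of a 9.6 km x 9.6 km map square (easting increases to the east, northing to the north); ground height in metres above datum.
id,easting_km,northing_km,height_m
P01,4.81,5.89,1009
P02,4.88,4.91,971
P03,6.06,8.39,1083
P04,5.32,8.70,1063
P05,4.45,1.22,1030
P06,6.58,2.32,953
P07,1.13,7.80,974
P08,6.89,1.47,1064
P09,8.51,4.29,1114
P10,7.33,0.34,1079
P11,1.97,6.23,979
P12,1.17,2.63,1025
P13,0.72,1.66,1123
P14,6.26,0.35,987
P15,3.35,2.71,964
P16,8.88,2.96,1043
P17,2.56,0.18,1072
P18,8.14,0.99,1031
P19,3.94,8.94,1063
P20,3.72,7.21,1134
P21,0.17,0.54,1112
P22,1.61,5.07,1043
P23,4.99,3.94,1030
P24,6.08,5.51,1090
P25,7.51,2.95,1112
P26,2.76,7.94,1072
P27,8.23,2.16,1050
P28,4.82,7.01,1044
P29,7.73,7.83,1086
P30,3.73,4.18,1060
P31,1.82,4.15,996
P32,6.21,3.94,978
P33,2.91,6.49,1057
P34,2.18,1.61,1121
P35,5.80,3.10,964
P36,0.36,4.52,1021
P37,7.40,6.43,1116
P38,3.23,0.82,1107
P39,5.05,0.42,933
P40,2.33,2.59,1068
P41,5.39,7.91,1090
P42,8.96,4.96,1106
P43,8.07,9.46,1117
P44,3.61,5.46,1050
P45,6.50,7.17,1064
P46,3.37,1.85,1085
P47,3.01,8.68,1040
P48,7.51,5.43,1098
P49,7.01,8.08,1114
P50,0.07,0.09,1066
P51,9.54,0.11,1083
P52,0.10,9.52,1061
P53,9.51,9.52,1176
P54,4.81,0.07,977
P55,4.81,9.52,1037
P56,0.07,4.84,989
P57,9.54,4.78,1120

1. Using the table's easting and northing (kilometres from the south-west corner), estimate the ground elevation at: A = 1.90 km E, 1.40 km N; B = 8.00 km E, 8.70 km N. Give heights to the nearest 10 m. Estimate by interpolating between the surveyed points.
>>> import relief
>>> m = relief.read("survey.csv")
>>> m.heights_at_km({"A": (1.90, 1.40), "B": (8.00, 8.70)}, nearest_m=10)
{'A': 1120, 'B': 1120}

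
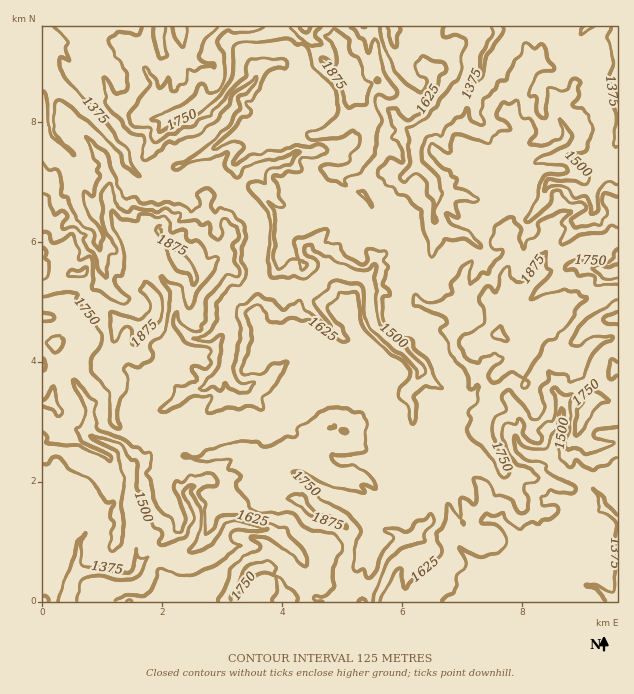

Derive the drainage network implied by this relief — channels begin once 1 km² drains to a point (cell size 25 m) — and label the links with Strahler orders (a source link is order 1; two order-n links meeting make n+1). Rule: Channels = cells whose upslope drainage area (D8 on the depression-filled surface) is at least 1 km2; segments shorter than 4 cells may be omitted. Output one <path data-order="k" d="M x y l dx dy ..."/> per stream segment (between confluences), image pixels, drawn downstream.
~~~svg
<path data-order="1" d="M496 583l0 11 7 7 2 0"/><path data-order="2" d="M76 574l-6 9 0 8-2 1 0 6-1 3"/><path data-order="2" d="M137 568l-1 5-5 3-16 0-2-2-4 0-6-3-12 0-2 2-12 0-1 1"/><path data-order="2" d="M163 556l-14 0-7 6-2 0-3 6"/><path data-order="1" d="M301 556l-2-3-7-7-6-3-5-5-4-1-6-6-3 0-2-2-9 0-1-1-6 0-2-2-6 0-1-1-8 0-3 1-4 6 0 11-2 3-7 7-18 9-3 0-2 2-6 0-4-3-12 0-3-3-5 0-1-2"/><path data-order="1" d="M85 532l0 3-6 8 0 12-2 1 0 5-1 1 0 12"/><path data-order="1" d="M500 522l26 25 6 0 1-1 9-2 6-3 24-21 15-7 21-2"/><path data-order="2" d="M608 511l2 0 7 8 0 1"/><path data-order="1" d="M337 498l3 0 6 4 6 0 6 3 4 5 3 7 3 3 15 0 2-1 4 0 3-3 6-3 6-6 0-6 2-2 0-21 6-7 0-3 1-2 0-4-3-5 0-6 2-1 0-26 1-1 0-17-6-7 0-6 9-9 5-12"/><path data-order="1" d="M188 495l0 1 5 5 0 3 4 7 0 15-4 8-2 6-3 3-12 3-7 7 0 3-6 0"/><path data-order="2" d="M553 462l12 12 3 1 7 0 2 2 6 1 16 17 3 12 6 4"/><path data-order="1" d="M526 453l3 1 4 0 2 2 10 0 8 6"/><path data-order="1" d="M560 427l-1 6-6 9 0 20"/><path data-order="1" d="M160 411l7-3 15-14 5-1 3-3 3-2 10 0 3-1 6-6 3 0 11-11"/><path data-order="1" d="M82 394l4 5 0 1 5 6-2 27 6 6 12 3 12 6 3 5 0 4 2 2 1 7 6 8 0 7-1 2 0 24 1 1 0 3 5 9 0 36 1 2 0 10"/><path data-order="1" d="M445 388l-3 0-11-6-10-10"/><path data-order="2" d="M421 372l0-3-23-23-1 0-9-9-2 0-12-12-3-6 0-3-1-1 0-29-2-3-6-6-9 0-1-1-3 0-9-5-12 0-2 2"/><path data-order="2" d="M226 370l0-6 1-1 0-6 2-2 0-10 3-6 0-12-2 0-1-14"/><path data-order="1" d="M281 367l-1 0-11 12-3 2-4 0-2 1-6 0-9 6-4 0-6-4-2 0-3-6-3-3-1-5"/><path data-order="1" d="M178 325l12 12 3 2 15 0 3-2 10-10 6-3 0-9 2-2"/><path data-order="1" d="M608 319l9 0 0-1"/><path data-order="2" d="M229 313l0-9 1-3 5-4 7 0 15-15 0-3"/><path data-order="3" d="M257 279l0-12-1-2 1-45-3-3 0-1-24-24"/><path data-order="2" d="M326 273l-15 15-3 1-39 0-3-1-9-9"/><path data-order="1" d="M593 268l6 0 9 6 9-3"/><path data-order="1" d="M485 255l-1-3-17-17-3-1-7 0-2-2-4 0-3-1-11-11-1 0 0-1-3-3"/><path data-order="1" d="M308 250l2 3 7 3 6 6 2 6 1 2 0 3"/><path data-order="1" d="M97 241l1-3 0-6-1-3-12-10-3-8-3-3 0-3-3-6 0-4-2-2 0-19 5-6 0-5-6-7 0-2-14-13-1 0-6-8 0-9-2-1 0-27 2-2 0-6 3-3 0-1"/><path data-order="2" d="M433 216l0-6 3-5 0-10-3-5 0-10-14-14-1 0-2-3"/><path data-order="3" d="M230 192l-16-17-3-1-11 0-12 6-6 4-31 0-3-1-6-6"/><path data-order="1" d="M547 186l3-3 16 0 2 1 6 2 6 4 10 0 6-7 3-9 14-14 1 0 3-4 0-8-1-1 0-3 1-2 0-115"/><path data-order="3" d="M142 177l-3-2-12-12-3-12-12-12 0-1-6-6 0-2-32-31-4-2-11-10-1 0-3-3"/><path data-order="2" d="M416 163l0-19 3-5 0-7 12-6 50-50 1-3 0-16 6-8 2-6 6-6 3-6-2-4"/><path data-order="1" d="M289 160l-3 2-5 0-6 3-10 0-11 10-7 2-3 3-3 6-6 6-5 0"/><path data-order="1" d="M539 88l0-3 5-6 9 0 1 2 5 0 6-6 3-6 0-20 1-3 14-13 0-2 3-3 4-1"/><path data-order="3" d="M55 84l-6-6-2-6-1-2 0-27"/><path data-order="1" d="M296 78l-4-5-2 0-9-10-4 0-2 1-13 0-3 2-5 4 0 5 2 1-2 5-9 9-4 1-6 6 0 8-6 7-3 9-6 6-2 0-4 5-2 0-13 12-5 1-3 3-12 6-6 0-3 2-6 6-10 6-9 9-3 0"/><path data-order="1" d="M55 48l-9-5"/>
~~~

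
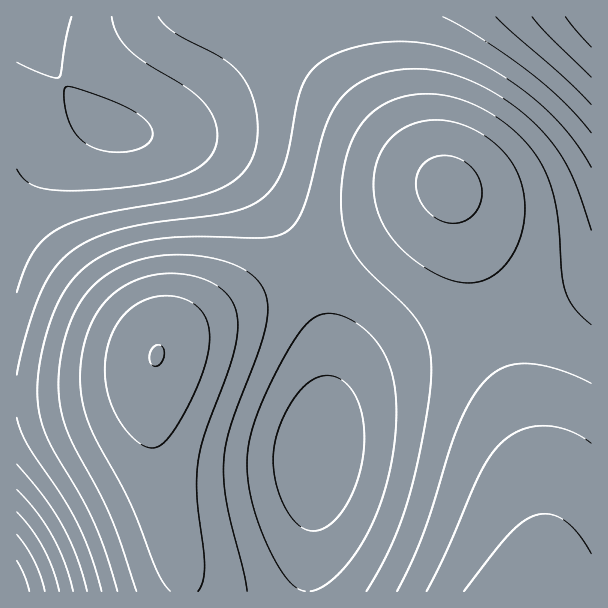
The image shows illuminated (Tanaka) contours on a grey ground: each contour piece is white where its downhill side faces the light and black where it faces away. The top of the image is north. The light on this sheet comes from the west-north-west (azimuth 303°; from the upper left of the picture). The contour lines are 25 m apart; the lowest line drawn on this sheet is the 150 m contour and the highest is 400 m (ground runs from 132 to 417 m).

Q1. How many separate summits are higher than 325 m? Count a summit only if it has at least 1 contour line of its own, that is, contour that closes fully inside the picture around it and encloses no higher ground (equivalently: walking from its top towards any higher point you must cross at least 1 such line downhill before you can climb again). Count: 2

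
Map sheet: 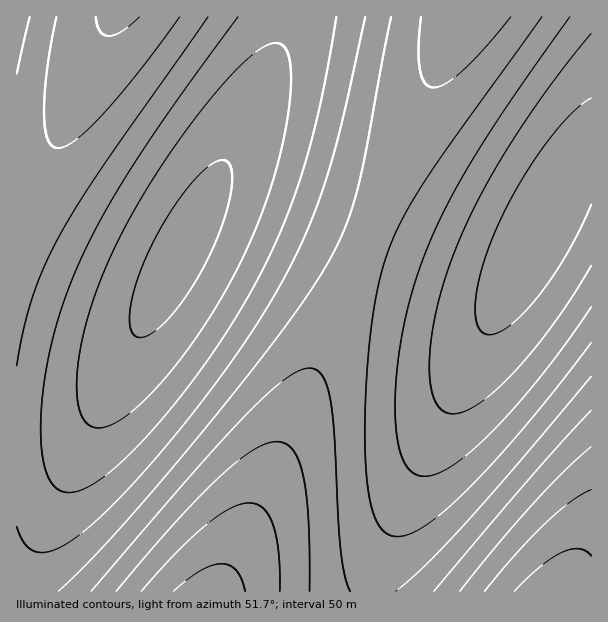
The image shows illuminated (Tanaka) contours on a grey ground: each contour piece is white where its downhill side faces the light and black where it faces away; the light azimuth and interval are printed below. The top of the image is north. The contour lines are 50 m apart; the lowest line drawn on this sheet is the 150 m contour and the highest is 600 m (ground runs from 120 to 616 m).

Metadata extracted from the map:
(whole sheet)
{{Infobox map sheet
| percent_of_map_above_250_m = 94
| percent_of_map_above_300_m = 90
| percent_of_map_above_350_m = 83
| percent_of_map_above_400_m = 65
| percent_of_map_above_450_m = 47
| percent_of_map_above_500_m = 31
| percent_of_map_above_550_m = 16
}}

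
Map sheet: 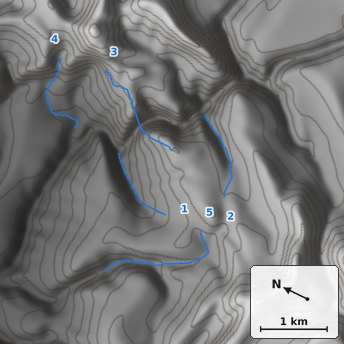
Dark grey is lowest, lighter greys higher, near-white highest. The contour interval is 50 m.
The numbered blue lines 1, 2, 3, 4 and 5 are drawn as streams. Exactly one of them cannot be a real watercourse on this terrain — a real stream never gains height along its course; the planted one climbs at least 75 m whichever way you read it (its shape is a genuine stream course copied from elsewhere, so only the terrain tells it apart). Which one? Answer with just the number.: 3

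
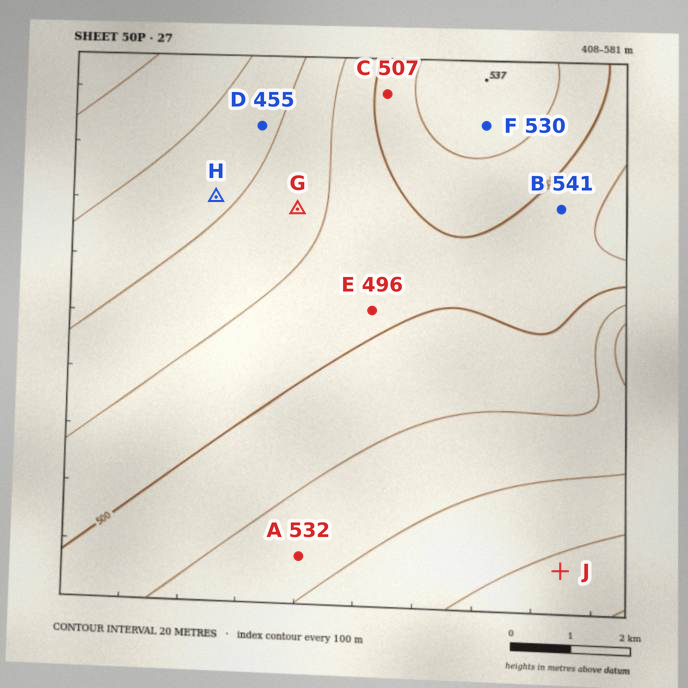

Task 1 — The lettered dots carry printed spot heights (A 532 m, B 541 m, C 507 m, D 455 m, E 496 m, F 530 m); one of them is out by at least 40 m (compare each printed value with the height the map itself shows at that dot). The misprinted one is B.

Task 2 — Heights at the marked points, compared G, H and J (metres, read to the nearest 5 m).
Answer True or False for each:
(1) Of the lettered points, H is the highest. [False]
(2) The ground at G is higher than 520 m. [False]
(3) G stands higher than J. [False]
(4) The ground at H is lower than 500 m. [True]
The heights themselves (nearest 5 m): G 475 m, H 455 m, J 565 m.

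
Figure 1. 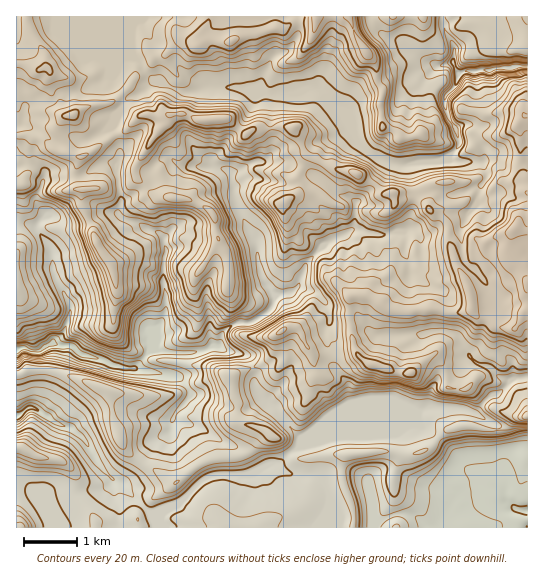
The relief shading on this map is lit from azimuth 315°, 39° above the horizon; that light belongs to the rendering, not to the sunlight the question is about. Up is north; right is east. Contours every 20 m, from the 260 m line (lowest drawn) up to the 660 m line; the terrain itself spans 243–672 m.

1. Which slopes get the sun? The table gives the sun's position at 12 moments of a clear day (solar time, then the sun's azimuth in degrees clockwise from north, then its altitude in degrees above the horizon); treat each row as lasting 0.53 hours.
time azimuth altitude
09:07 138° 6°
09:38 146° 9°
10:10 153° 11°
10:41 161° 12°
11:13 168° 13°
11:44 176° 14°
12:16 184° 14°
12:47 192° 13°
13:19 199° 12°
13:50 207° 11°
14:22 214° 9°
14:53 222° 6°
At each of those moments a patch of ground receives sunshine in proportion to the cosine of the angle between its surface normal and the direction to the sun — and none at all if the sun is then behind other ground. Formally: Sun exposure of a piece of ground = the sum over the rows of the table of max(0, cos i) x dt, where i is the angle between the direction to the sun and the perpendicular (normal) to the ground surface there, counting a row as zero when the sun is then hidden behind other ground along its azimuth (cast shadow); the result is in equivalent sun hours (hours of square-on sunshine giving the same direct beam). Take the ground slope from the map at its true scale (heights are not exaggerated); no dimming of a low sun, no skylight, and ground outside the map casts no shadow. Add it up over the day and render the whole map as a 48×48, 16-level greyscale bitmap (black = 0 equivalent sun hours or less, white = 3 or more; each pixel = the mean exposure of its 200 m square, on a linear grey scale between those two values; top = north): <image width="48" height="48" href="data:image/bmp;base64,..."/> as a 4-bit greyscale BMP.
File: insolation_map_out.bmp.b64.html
<image width="48" height="48" href="data:image/bmp;base64,Qk32BAAAAAAAAHYAAAAoAAAAMAAAADAAAAABAAQAAAAAAIAEAAATCwAAEwsAABAAAAAAAAAAAAAAABEREQAiIiIAMzMzAERERABVVVUAZmZmAHd3dwCIiIgAmZmZAKqqqgC7u7sAzMzMAN3d3QDu7u4A////ADNWZmZlZlZ2ZmVVVmd2ZmZmU0V2ZmZmZhNmZ2REQ2ZUVlVVVVZmZmdWeHh2ZmZlREVmZlRERYqmRVVVVVVWZnVWeYdmZmZmiWZmZmVEVlesZFVVVVVWZnRWeGZmZmZmZneIiGVHiIdXt0RVVVVVZmVmZniHZmZmZqzdtjN5qXQzbMu6dleId3mqd6u5dmZmZ9uFMjWbpiIjNGiKupZmeJvduIrLh3d2Z1IAAjeadDM0QzNXrvtUMhESMzNZq6qphwEREWiXZ3VEQ0m6mGV2ZlREVVQ23////QEQNoh1VmZUV5qXUhS6ZmZmZmZlRnVJ/xAmiIhlVnh1VmVDETispmZmZmZkMibMh6iYiJl2iZmnNDVmNHd5zIZmZmd4m+tCQ6uZmql2ZURXZndkWIh3m8y6qc/v/+p0Q7qqqnQQAAABeJh2eaZ3qqz////YVFmnMWmXQQAAAAJYd3RHh5h3ZZvf2neJZTNLuwAAAAABRWh1MhAASGh4Z4qEEhFoZkeoixAAABWux0NWYwAnmaiYVWcgEjI1ZniIqtcwKN/+dWZ6yWbdzMqVRWVERFQyRqq8673vmrmpdmZ2iakhAThlVGVXiZmHiryqmczMlEVniYh6mq2kEAAUVXaJq8zd7clUSKqXZmZ53cqKurzacgACNWiZhUV2NXZmVXZTWXeKvNh4qayXQiABSpiFRCIiRmVmZ1REiIiHaIaImnd2Q3dGqlEkM0M1eFVod1RFiIiGZmipenVlSIh2dDQzVVVmdzV3hVVmd4qWd4dkNoZVV4mWQjMzNFZnhFeIdWZmd4pSNnczM3dVVoq5EjNVVVZndGd2ZjVYiKgiNFV2VGY0ZnqndCNFVFVWVGd2dzN5iIMzQiZkVmM0d5p5ynVFZVV1VDI2d2dUV2IzR8yXZ4ZWebmaq7qt3JmpVSIRNZl3q4VWnMzd3FNHnbiJibiHjLmmVlNEM6jP6Xm5eIvckxNYuVeHdjVYh5g0RXZlI82JmZqXqGQiNUVVQhFFRIvHREVWh1VmZlZ0MhE1d1U0ITVlRFZUWb20AAAkVVY1ZUaHZ3RFZ2VCEjVmZUNYqWQhAAAAAAFTVXesyal2R5Zoh3q8h2eIUgACR3ZTFGdlVniXUyaXZJmXarnNyod0IRAmru3txHd3d4dnZmRZlVunrNyJqpuXZERayIqWRGeKmEVmmodlimas/+2SRnZkNFZncxI2NkZEeHZmeIdmR4Z6YzRRAAABNWZmQjITPKiHVmZTEUeHQAMAAAACERACVWZnZDIzNUMzRHd3UyIkYyAAAAATVURVVnd2dkRGITMzMomZqGZVV0NWVERWZnd3ZniIRlVGYBECIJmHVFZmVXiGiIiIh5qod4zJZWVSMQAAAGRUNFVmVYmJvLu6qGnLmZrLZGZnSMunRUVDRWZmZ2WKu63LmXR9uYiENFeJlniazVYzVmZmZlZ3VXeavMtZupgwNWeHanZmVmVFZmZmZVZkNVQ0aKiGmpcjaYiViXdmZmVWZmZmZlU0RWZVVDRWiZZEepiGhmZmdw=="/>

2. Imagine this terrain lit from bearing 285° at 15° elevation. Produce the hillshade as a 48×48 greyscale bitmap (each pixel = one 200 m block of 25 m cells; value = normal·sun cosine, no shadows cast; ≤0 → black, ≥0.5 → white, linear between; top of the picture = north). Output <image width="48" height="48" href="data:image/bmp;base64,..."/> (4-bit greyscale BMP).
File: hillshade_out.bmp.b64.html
<image width="48" height="48" href="data:image/bmp;base64,Qk32BAAAAAAAAHYAAAAoAAAAMAAAADAAAAABAAQAAAAAAIAEAAATCwAAEwsAABAAAAAAAAAAAAAAABEREQAiIiIAMzMzAERERABVVVUAZmZmAHd3dwCIiIgAmZmZAKqqqgC7u7sAzMzMAN3d3QDu7u4A////ADNoiZh4l2iZmYiIiHd3iJY2mGZ3iIiIiFZ4iYh4l2iJmYiIiIh3eJZHh2Z3d4iHdneIiHd4mpZomYiIiIiHeJVIp1Vnd3h3eHeIh3Z4mqljaZiIiIiIeYRJt0Vnd3iIiHd4h2V4mqqVNoh4iIiIiXNat0RWd3iIiId3dUaZmZiZdFZmeIiIiGNYqFQ0Z4iIiJh2Q0i6h3iaqYd1RXiYiZZWeHYxNnd4iWVnZXvaVGiaqpiYdTR4mpmIeIlyFGZmeIZnd63ZQ1eaqaqpmEFHiIiIiImYVFZUM8lmirzIVFWJq8uYhkZleIiIiIiamHd3ZNp6qay3VVVprNuHZnqDNoiIiIiJmIm7u0ipmauXZlVHrNyWV6ulI1eIiId3d4mqvFZ4mqqHd3ZljNx0aKunUyRWZ4Z5h0Jqu1Z4qqh3eIiJvNtkeYqpZUZVRYU4mHRGmoeJmHZniZmazut1ioipdomXdnQleJZWd8uYdneJiKmJrMuqu5iZd6u4d5hlVniHeJq7iJmXVHmIiau7y4iYaLt3iIqXVomHiVQ3qrqDA3m5ZXzcunaGacpniHiYZ4mIiSMjnMyQAnm7hWrc38dlaslXd2Z3eamZhlRCXe6xAWnLloZGr/yGasl4h2ZniZiJqlVTOu7DAEfMhplCN93Je8mJiIiHipZ5u1VDWt7XABXOhqlBNIvLrNp4d4mYnJZ5q0Q0i87nIgTPlrowJoit3KmHd3iZvJaJqzM3q87WIhbepZowOJaN65mYdnmauneZqjNIvN62MybdyHggWpZs25iJl3mruXmqmDNIvP2VRCXNy5YQa6dXq6mJmImsqZmph0RYvftVdkWszbUSfMlTaqqZiJm8qaqZh2Z5vvhGZlarvaIUjNlEVYmYiIq8mbu7h2eJvsdWZnZ5vIEmndhFVVeZZGqqd6q+uWVp3ZRXmGVXq2A4vcdWZleqg0qnZomt2kV5unRGmph3djJr3bdWd1arp1iXd2irujWcqYY1mamHdTSM3bl2dneap2iHd3mqu2R8yphXqIiIdlWKvMqHeJhleJu6h2i7qYd5qWd5uHdmZ3eKu6mHmqhDZ4qqqZm8uoiJmFRoylVmVoh3irqoh3dmd3d3mpmsuompiIZGvGNlVnmWVpqHZmeIl1VlWqiauomYd3h3i6Q0Z2ioRYl1RXirqXZTKMqqqpmpdmaKmLg1iGV5h5pjRXjOlolzOLm9uJmrpkV5ypmHmZY2maqFZ3jNhpmEe5msy4maqXZnq7qIealliYmYd4nMZIh1vYms3IiIeIiYeKl3iJmHiIiIiIi8Ymhzn6mt3YmGZmeJhniHZ3iHiHd4iIi7UleFPNq926mGVWd4l2iHZnd3eIZmeamYQ1Z3NJi93pmFVniIiYd3ZmZmZ6lUabuEE1VVaGREZ5mFZ4iIiZmJhlZVVYuUSLyTBGd1Wqd2ZphmeIiIiZqql4hlVGi4NrtiNnd1WamImZdXiIiIiZu5mImHh2aaVZYkZnhliYiImYZniIiIiJqpqYiIiIebdoMmhWdEiYiJmQ=="/>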